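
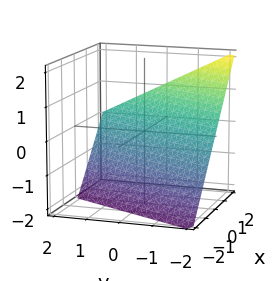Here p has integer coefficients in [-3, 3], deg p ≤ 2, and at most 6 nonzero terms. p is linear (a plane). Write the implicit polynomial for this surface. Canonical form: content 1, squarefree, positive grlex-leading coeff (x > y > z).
2*x - y - 2*z - 2

First, degree: the surface is flat (a plane), so deg p = 1.
Then, against the integer gridlines: it meets the x-axis at x = 1 (among the integer gridlines); it meets the y-axis at y = -2 (among the integer gridlines).
Finally, together with the visible shape, these determine p as stated. Check: (0, 0, -1) on the z-axis lies on the surface, and p(0, 0, -1) = 0. ✓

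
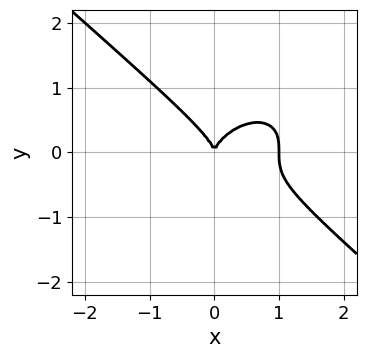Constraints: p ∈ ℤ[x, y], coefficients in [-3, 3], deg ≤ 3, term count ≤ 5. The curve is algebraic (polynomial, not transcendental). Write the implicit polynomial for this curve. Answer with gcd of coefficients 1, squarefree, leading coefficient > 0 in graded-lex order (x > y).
2*x^3 + 3*y^3 - 2*x^2

(a) The degree is 3 — a generic line meets the curve in up to 3 points.
(b) Reading off the gridlines: it crosses the y-axis at the gridline y = 0; among the integer gridlines, it crosses the x-axis at x ∈ {0, 1}.
(c) Matching integer coefficients to the picture gives p.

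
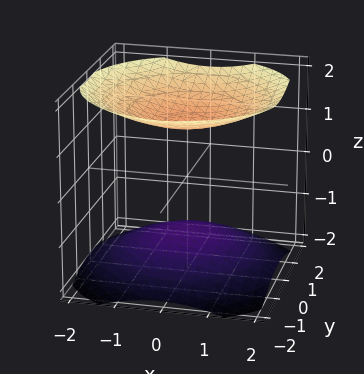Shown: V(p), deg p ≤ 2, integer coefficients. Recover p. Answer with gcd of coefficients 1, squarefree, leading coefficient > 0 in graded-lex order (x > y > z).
x^2 + y^2 - 2*z^2 + 3

1. The picture has 2 separate pieces. They look like related sheets of one shape, so recover p as a whole.
2. The degree is 2 — no degree-1 surface has this shape.
3. Symmetry: every cross-section ⟂ z is a circle, so x, y appear only via x² + y².
4. Against the integer gridlines: no y-intercept at any integer in the box; no x-intercept at any integer in the box.
5. Solving for integer coefficients yields p as stated.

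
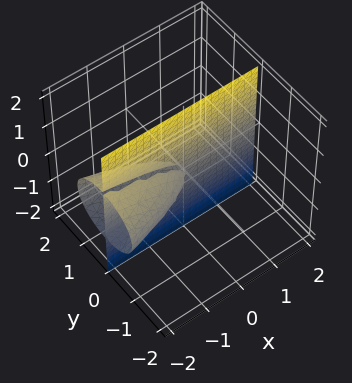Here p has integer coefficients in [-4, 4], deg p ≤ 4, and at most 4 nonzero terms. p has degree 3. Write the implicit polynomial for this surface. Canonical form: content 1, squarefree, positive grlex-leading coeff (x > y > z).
2*y^3 + 3*y*z^2 + x*y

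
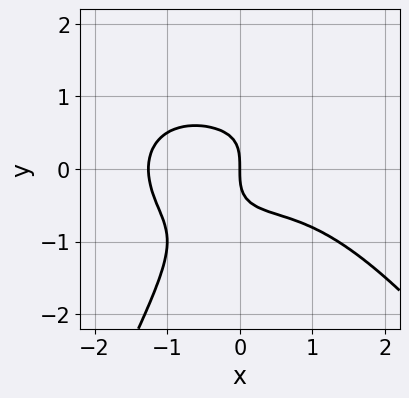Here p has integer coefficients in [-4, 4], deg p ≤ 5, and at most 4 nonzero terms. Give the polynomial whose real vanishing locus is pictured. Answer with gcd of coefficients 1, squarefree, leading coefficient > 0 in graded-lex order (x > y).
x^4 - 3*x*y^2 + 2*y^3 + 2*x

Degree: no degree-3 curve has this shape, so deg p = 4.
From the visible intercepts: it crosses the x-axis at the gridline x = 0; it meets the y-axis at y = 0 (among the integer gridlines).
Putting this together gives p.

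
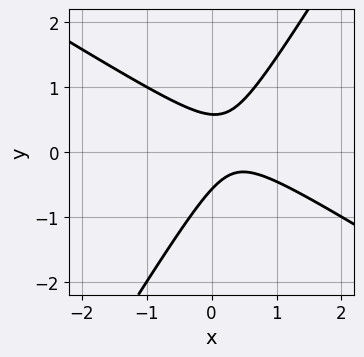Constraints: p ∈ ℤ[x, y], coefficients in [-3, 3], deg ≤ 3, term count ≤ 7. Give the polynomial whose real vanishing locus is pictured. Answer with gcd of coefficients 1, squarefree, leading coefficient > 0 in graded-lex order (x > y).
1. The degree is 2 — no degree-1 curve has this shape.
2. Reading off the gridlines: the curve avoids every integer x-axis point in the box.
3. These observations pin down the coefficients.

3*x^2 + 3*x*y - 3*y^2 - 2*x + 1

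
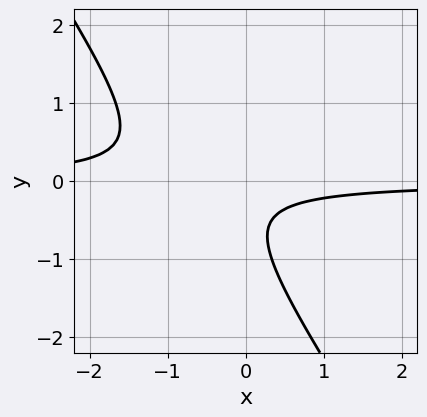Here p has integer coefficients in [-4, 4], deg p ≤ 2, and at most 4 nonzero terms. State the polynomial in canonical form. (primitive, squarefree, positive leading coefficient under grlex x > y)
3*x*y + 2*y^2 + 2*y + 1

1. The degree is 2 — the shape is more complex than any degree-1 curve.
2. Checking where it meets the axes: the curve avoids every integer x-axis point in the box; the curve avoids every integer y-axis point in the box.
3. Together with the visible shape, these determine p as stated.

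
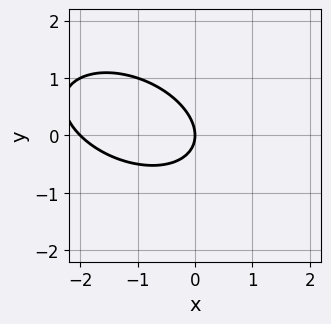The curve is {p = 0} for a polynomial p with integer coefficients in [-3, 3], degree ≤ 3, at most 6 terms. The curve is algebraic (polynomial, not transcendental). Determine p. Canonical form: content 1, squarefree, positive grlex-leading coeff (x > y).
1. The degree is 2 — no degree-1 curve has this shape.
2. Reading off the gridlines: among the integer gridlines, it crosses the x-axis at x ∈ {-2, 0}; it crosses the y-axis at the gridline y = 0.
3. Together with the visible shape, these determine p as stated.

x^2 + x*y + 2*y^2 + 2*x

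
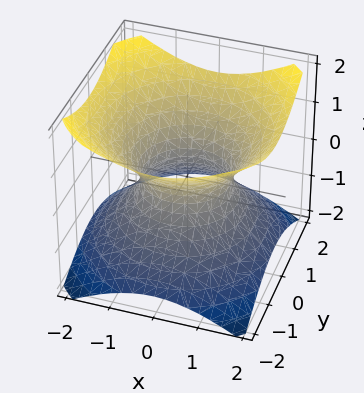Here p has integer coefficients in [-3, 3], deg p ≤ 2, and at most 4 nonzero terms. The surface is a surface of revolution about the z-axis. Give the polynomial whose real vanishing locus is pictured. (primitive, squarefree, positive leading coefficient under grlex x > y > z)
2*x^2 + 2*y^2 - 3*z^2 - 2

deg p = 2. A generic line meets the surface in up to 2 points.
Symmetries: every cross-section ⟂ z is a circle, so x, y appear only via x² + y².
Checking where it meets the axes: the y-axis gridline crossings are at y ∈ {-1, 1}; a circular section at z = 1 has radius between 1 and 2; it misses every integer gridline on the z-axis; the x-axis gridline crossings are at x ∈ {-1, 1}.
Assembling these constraints gives the stated polynomial.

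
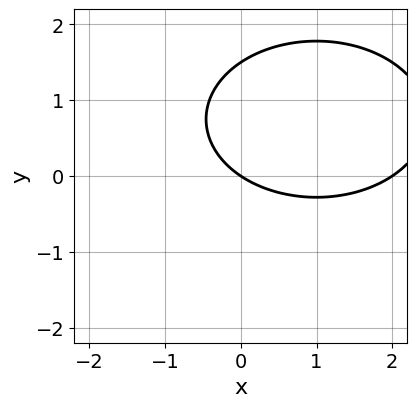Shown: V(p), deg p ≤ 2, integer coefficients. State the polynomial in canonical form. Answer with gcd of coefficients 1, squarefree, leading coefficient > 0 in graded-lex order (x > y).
x^2 + 2*y^2 - 2*x - 3*y

First, deg p = 2. The shape is more complex than any degree-1 curve.
Next, from the axis intercepts and sections: it crosses the y-axis at the gridline y = 0; the x-axis gridline crossings are at x ∈ {0, 2}.
Finally, solving for integer coefficients yields p as stated.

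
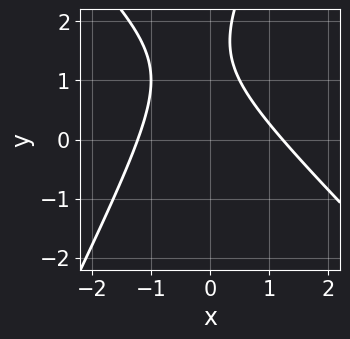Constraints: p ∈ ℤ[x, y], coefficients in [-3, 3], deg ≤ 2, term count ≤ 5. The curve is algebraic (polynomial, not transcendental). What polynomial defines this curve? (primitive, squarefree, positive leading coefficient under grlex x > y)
2*x^2 + x*y - y^2 + 3*y - 3

1. Degree: a generic line meets the curve in up to 2 points, so deg p = 2.
2. Against the integer gridlines: it misses every integer gridline on the y-axis.
3. Putting this together gives p.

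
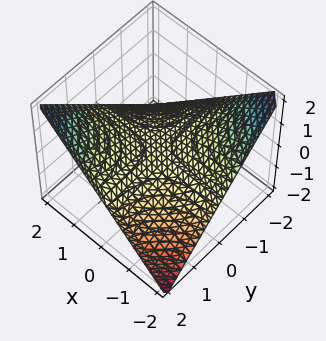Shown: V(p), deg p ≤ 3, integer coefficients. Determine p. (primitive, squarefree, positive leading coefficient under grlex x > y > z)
x*y - 2*z

(a) deg p = 2. A hyperbolic paraboloid; a quadric.
(b) Observable constraints: every point of the y-axis in the box is on the surface; every point of the x-axis in the box is on the surface; one z-axis crossing is at z = 0.
(c) The integer polynomial consistent with all of this is the stated p.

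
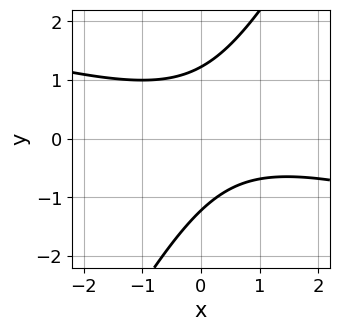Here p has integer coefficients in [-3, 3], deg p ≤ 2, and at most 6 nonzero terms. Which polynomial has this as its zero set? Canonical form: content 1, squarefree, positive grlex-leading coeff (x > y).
x^2 + 3*x*y - 2*y^2 - x + 3

(a) The degree is 2 — no degree-1 curve has this shape.
(b) From the visible intercepts: no x-intercept at any integer in the box.
(c) Matching integer coefficients to the picture gives p.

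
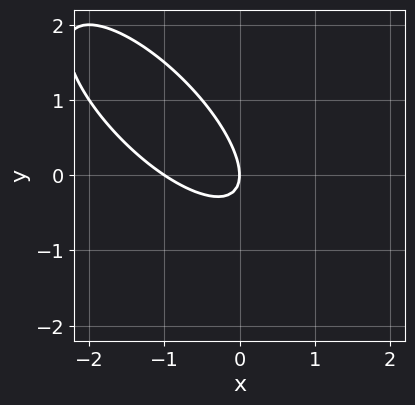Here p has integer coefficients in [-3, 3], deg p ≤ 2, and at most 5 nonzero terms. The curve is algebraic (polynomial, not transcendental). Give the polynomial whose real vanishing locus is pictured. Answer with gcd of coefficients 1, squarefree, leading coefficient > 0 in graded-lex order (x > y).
deg p = 2.
Against the integer gridlines: it meets the y-axis at y = 0 (among the integer gridlines); among the integer gridlines, it crosses the x-axis at x ∈ {-1, 0}.
The integer polynomial consistent with all of this is the stated p.

2*x^2 + 3*x*y + 2*y^2 + 2*x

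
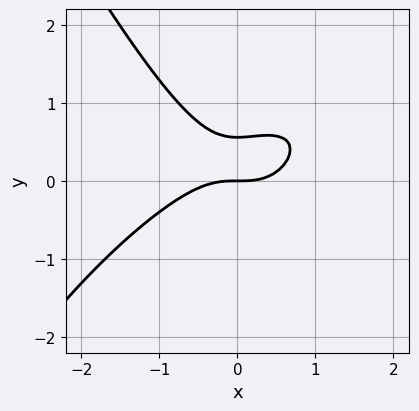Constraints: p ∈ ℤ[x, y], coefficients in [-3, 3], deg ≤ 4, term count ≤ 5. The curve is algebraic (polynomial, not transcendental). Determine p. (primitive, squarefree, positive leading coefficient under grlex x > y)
2*x^3 - 2*x^2*y + y^3 + 3*y^2 - 2*y

Degree: a generic line meets the curve in up to 3 points, so deg p = 3.
From the visible intercepts: one x-axis crossing is at x = 0; it meets the y-axis at y = 0 (among the integer gridlines).
Solving for integer coefficients yields p as stated.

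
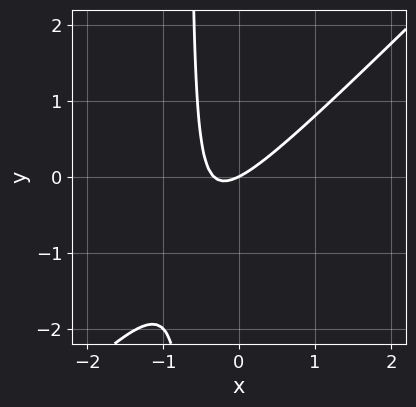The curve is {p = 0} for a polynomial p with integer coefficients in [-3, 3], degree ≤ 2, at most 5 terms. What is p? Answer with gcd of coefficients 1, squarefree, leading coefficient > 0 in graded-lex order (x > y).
3*x^2 - 3*x*y + x - 2*y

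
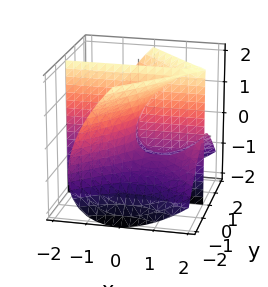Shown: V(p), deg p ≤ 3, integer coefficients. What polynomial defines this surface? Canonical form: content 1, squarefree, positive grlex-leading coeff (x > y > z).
1. I count 2 distinct pieces. They look like related sheets of one shape, so recover p as a whole.
2. The degree is 3 — no degree-2 surface has this shape.
3. Checking where it meets the axes: the visible z-axis segment lies entirely on the surface; every point of the x-axis in the box is on the surface; one y-axis crossing is at y = 0.
4. Fitting integer coefficients to these (and the overall shape) gives p.

x^2*y - x*y*z - y^3 + y*z^2 - 2*x*y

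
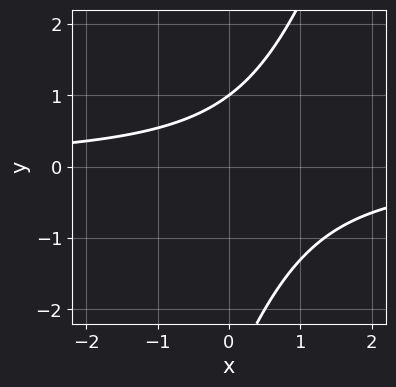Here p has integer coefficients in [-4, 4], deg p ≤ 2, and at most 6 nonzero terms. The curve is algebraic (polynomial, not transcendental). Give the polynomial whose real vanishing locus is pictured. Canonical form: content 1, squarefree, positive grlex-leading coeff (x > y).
3*x*y - y^2 - 2*y + 3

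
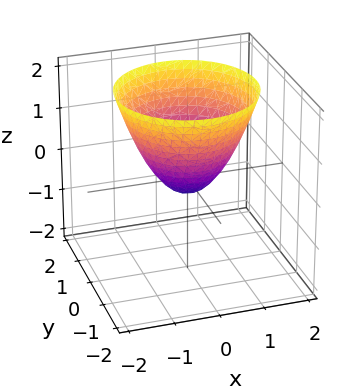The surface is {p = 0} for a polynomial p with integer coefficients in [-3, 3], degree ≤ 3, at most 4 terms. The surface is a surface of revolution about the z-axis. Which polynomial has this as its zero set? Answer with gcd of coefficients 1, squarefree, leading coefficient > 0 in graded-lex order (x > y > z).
(a) deg p = 2. A generic line meets the surface in up to 2 points.
(b) Symmetries: the z-axis is an axis of rotation, so x and y enter only as x² + y².
(c) From the visible intercepts: a circular section at z = 2 has radius between 1 and 2.
(d) These observations pin down the coefficients.

3*x^2 + 3*y^2 - 3*z - 1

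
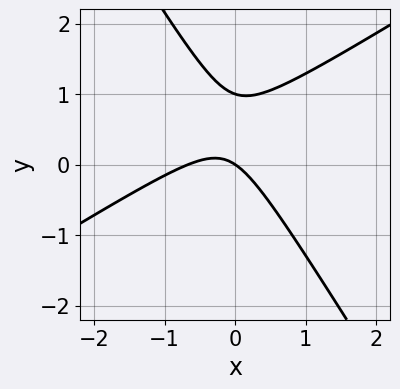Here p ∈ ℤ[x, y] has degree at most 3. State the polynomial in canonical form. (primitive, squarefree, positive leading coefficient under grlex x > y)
3*x^2 - 3*x*y - 3*y^2 + 2*x + 3*y

(a) deg p = 2. A generic line meets the curve in up to 2 points.
(b) Reading off the gridlines: among the integer gridlines, it crosses the y-axis at y ∈ {0, 1}; it crosses the x-axis at the gridline x = 0.
(c) Fitting integer coefficients to these (and the overall shape) gives p.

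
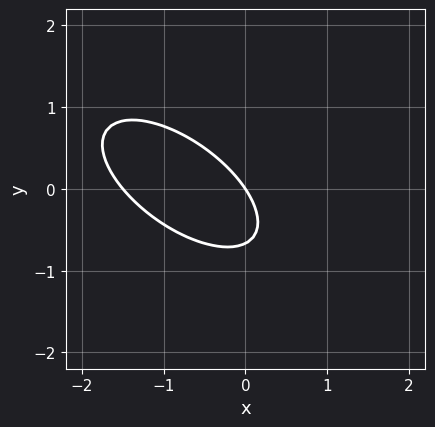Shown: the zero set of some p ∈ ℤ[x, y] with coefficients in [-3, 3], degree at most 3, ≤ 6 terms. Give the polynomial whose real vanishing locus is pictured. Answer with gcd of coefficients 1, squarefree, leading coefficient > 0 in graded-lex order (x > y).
deg p = 2. The shape is more complex than any degree-1 curve.
Against the integer gridlines: it crosses the y-axis at the gridline y = 0; it meets the x-axis at x = 0 (among the integer gridlines).
The integer polynomial consistent with all of this is the stated p.

2*x^2 + 3*x*y + 3*y^2 + 3*x + 2*y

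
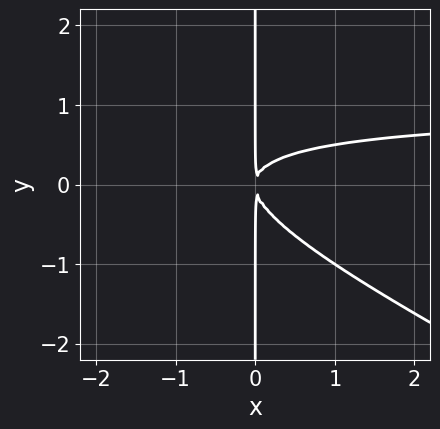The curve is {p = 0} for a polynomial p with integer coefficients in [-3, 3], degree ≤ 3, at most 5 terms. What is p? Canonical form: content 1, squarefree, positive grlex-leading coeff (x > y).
x^2*y + 2*x*y^2 - x^2

1. The degree is 3 — the shape is more complex than any degree-2 curve.
2. Reading off the gridlines: every point of the y-axis in the box is on the curve.
3. Solving for integer coefficients yields p as stated.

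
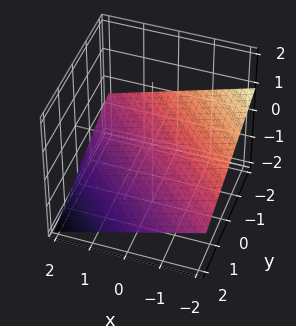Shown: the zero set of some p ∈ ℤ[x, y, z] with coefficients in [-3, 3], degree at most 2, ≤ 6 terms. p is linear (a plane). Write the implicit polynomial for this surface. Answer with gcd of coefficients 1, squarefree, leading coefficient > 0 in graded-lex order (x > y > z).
deg p = 1. Every cross-section is a straight line — this is a plane.
Observable constraints: one x-axis crossing is at x = -2; it meets the y-axis at y = -2 (among the integer gridlines).
The integer polynomial consistent with all of this is the stated p.

x + y + 3*z + 2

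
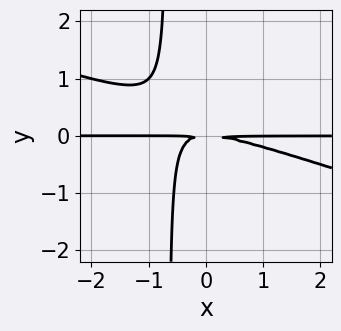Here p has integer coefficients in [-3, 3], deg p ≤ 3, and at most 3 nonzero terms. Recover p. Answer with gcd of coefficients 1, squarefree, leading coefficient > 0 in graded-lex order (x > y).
x^2*y + 3*x*y^2 + 2*y^2

(a) Degree: no degree-2 curve has this shape, so deg p = 3.
(b) Checking where it meets the axes: the visible x-axis segment lies entirely on the curve.
(c) These observations pin down the coefficients.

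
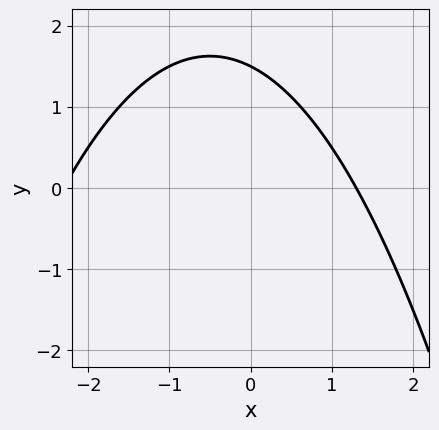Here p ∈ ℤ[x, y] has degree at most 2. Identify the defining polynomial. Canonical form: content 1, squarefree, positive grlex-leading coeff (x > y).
x^2 + x + 2*y - 3

(a) Degree: no degree-1 curve has this shape, so deg p = 2.
(b) Matching integer coefficients to the picture gives p.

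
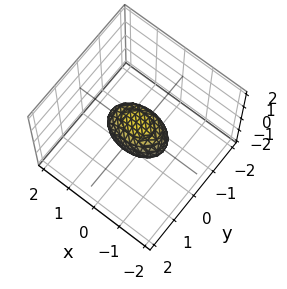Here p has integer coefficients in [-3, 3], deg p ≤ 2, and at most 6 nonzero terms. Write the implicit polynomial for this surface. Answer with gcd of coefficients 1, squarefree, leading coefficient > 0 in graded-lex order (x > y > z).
(a) The degree is 2 — bounded and convex; a quadric.
(b) Symmetries: it's symmetric under y → −y, forcing even powers of y; mirror symmetry x ↦ −x ⇒ only even powers of x; it's symmetric under z → −z, forcing even powers of z.
(c) Against the integer gridlines: among the integer gridlines, it crosses the x-axis at x ∈ {-1, 1}.
(d) Together with the visible shape, these determine p as stated.

x^2 + 2*y^2 + 2*z^2 - 1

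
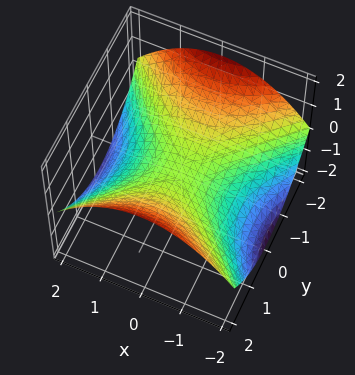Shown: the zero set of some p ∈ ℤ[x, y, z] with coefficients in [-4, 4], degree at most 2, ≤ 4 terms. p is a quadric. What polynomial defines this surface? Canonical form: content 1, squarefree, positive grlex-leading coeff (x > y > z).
x^2 - y^2 + 3*z

(a) The degree is 2 — a hyperbolic paraboloid; a quadric.
(b) Symmetries: it's symmetric under y → −y, forcing even powers of y; it's symmetric under x → −x, forcing even powers of x.
(c) From the axis intercepts and sections: it meets the y-axis at y = 0 (among the integer gridlines); one x-axis crossing is at x = 0.
(d) Fitting integer coefficients to these (and the overall shape) gives p.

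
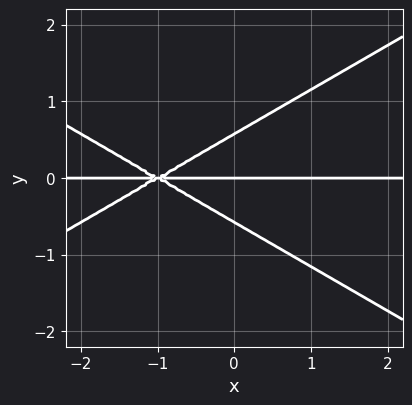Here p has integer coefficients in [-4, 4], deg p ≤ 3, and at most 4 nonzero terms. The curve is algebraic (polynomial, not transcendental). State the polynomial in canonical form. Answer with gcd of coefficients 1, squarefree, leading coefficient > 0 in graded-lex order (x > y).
x^2*y - 3*y^3 + 2*x*y + y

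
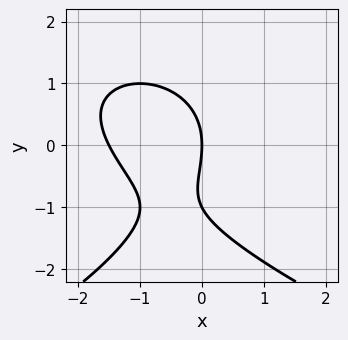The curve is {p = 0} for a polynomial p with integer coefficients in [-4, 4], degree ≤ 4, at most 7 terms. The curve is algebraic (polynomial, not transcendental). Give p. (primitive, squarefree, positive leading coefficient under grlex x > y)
y^3 + 2*x^2 + x*y + y^2 + 3*x

First, the degree is 3 — no degree-2 curve has this shape.
Next, against the integer gridlines: among the integer gridlines, it crosses the y-axis at y ∈ {-1, 0}; it meets the x-axis at x = 0 (among the integer gridlines).
Finally, solving for integer coefficients yields p as stated.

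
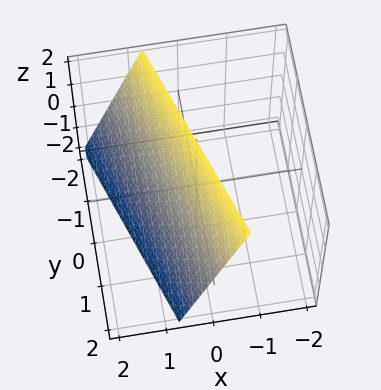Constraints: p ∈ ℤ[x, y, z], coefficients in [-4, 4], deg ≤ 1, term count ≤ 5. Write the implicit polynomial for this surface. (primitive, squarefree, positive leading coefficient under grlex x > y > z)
First, the degree is 1 — the surface is flat (a plane).
Next, checking where it meets the axes: it crosses the z-axis at the gridline z = 2; it meets the y-axis at y = 2 (among the integer gridlines).
Finally, these observations pin down the coefficients.

3*x + y + z - 2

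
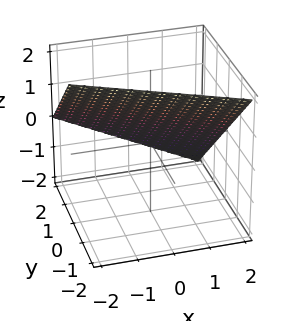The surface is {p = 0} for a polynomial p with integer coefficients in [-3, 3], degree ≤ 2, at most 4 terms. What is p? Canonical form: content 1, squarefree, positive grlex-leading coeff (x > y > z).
x + 2*y + 2*z - 2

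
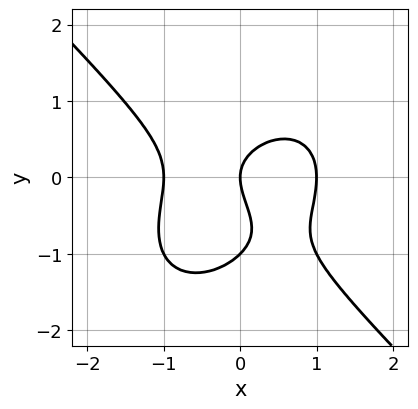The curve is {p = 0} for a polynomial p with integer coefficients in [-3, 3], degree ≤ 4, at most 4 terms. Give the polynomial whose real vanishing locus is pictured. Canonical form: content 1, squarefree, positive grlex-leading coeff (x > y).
First, deg p = 3. The shape is more complex than any degree-2 curve.
Next, observable constraints: among the integer gridlines, it crosses the y-axis at y ∈ {-1, 0}; the x-axis gridline crossings are at x ∈ {-1, 0, 1}.
Finally, assembling these constraints gives the stated polynomial.

x^3 + y^3 + y^2 - x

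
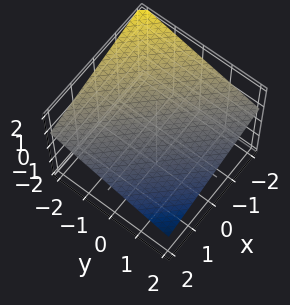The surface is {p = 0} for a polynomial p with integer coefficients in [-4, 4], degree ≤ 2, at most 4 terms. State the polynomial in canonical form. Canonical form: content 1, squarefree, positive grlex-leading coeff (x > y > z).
1. Degree: every cross-section is a straight line — this is a plane, so deg p = 1.
2. From the axis intercepts and sections: it crosses the x-axis at the gridline x = 2; one y-axis crossing is at y = 2.
3. Solving for integer coefficients yields p as stated.

x + y + 3*z - 2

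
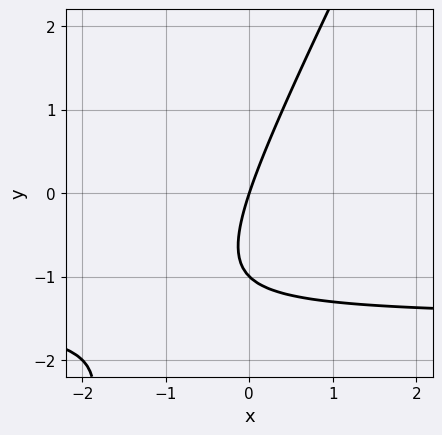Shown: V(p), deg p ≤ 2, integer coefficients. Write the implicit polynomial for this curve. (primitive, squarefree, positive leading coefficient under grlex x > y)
First, degree: no degree-1 curve has this shape, so deg p = 2.
Next, against the integer gridlines: it meets the x-axis at x = 0 (among the integer gridlines); the y-axis gridline crossings are at y ∈ {-1, 0}.
Finally, solving for integer coefficients yields p as stated.

2*x*y - y^2 + 3*x - y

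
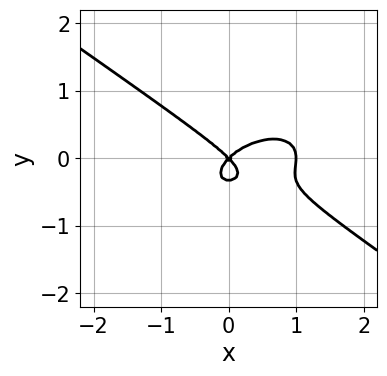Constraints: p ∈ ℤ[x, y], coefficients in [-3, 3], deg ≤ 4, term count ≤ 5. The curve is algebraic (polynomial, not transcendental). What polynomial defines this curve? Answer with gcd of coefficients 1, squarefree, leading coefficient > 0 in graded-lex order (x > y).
x^3 + 3*y^3 - x^2 + y^2

1. The degree is 3 — the shape is more complex than any degree-2 curve.
2. From the visible intercepts: it meets the y-axis at y = 0 (among the integer gridlines); among the integer gridlines, it crosses the x-axis at x ∈ {0, 1}.
3. Together with the visible shape, these determine p as stated.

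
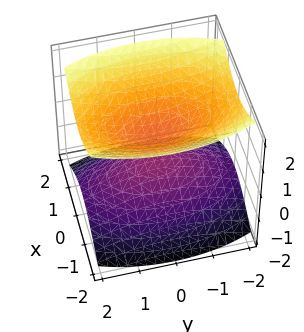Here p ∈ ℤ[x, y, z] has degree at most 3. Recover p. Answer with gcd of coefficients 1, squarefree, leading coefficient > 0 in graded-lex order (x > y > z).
3*x^2 + y^2 - 3*z^2 + 1

First, I count 2 distinct pieces. They look like related sheets of one shape, so recover p as a whole.
Next, the degree is 2 — two separate bowl-shaped sheets opening away from each other; a quadric.
Then, symmetries: mirror symmetry y ↦ −y ⇒ only even powers of y; the x ↦ −x reflection is a symmetry, so x appears only in even powers; it's symmetric under z → −z, forcing even powers of z.
Then, reading off the gridlines: it misses every integer gridline on the x-axis; the surface avoids every integer y-axis point in the box.
Finally, fitting integer coefficients to these (and the overall shape) gives p.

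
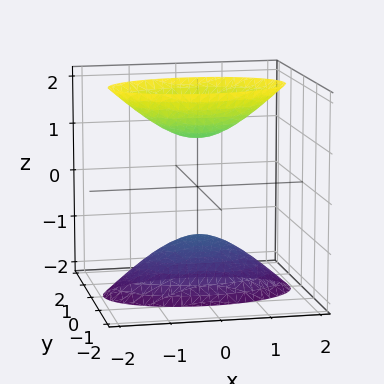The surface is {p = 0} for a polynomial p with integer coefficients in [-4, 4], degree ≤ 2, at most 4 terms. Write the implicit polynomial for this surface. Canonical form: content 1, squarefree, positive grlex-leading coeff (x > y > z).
x^2 + 3*y^2 - z^2 + 1

1. The picture has 2 separate pieces. Treating them together as one polynomial.
2. Degree: two sheets facing apart; a quadric, so deg p = 2.
3. Symmetries: the z ↦ −z reflection is a symmetry, so z appears only in even powers; mirror symmetry y ↦ −y ⇒ only even powers of y; the x ↦ −x reflection is a symmetry, so x appears only in even powers.
4. Checking where it meets the axes: no y-intercept at any integer in the box; the z-axis gridline crossings are at z ∈ {-1, 1}; the surface avoids every integer x-axis point in the box.
5. Together with the visible shape, these determine p as stated.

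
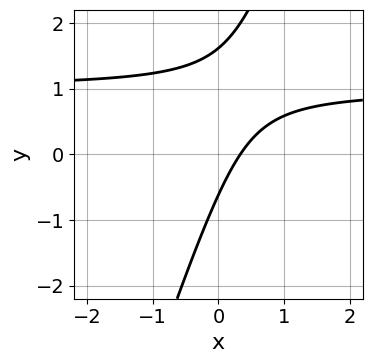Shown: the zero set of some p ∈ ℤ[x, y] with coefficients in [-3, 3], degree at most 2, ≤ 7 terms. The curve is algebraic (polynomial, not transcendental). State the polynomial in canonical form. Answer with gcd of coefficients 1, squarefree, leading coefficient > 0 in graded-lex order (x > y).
The degree is 2 — no degree-1 curve has this shape.
Matching integer coefficients to the picture gives p.

3*x*y - y^2 - 3*x + y + 1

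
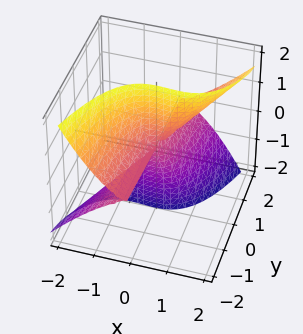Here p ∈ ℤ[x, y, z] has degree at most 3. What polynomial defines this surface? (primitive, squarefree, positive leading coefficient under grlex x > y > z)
2*x^3 - x^2*z - 2*y*z^2

The degree is 3 — a generic line meets the surface in up to 3 points.
From the axis intercepts and sections: one x-axis crossing is at x = 0; every point of the z-axis in the box is on the surface.
Solving for integer coefficients yields p as stated.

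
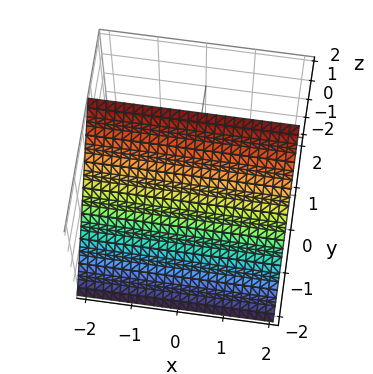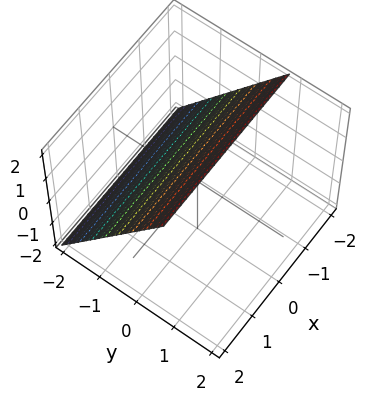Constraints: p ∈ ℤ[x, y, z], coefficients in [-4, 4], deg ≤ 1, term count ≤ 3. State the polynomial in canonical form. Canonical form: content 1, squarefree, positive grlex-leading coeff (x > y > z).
3*y - 2*z + 2

First, deg p = 1. Every cross-section is a straight line — this is a plane.
Next, observable constraints: the surface avoids every integer x-axis point in the box; it crosses the z-axis at the gridline z = 1.
Finally, putting this together gives p.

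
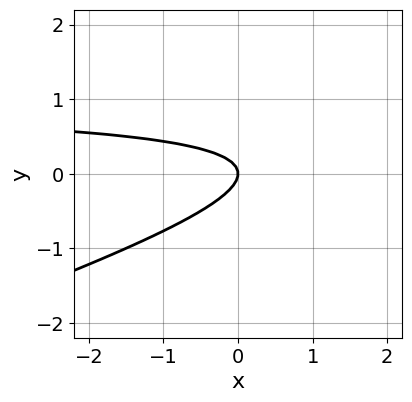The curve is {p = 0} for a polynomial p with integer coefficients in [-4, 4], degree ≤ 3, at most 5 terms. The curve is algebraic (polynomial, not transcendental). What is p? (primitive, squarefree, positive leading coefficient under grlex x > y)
x*y - 3*y^2 - x

1. Degree: a generic line meets the curve in up to 2 points, so deg p = 2.
2. Reading off the gridlines: one x-axis crossing is at x = 0; it crosses the y-axis at the gridline y = 0.
3. Matching integer coefficients to the picture gives p.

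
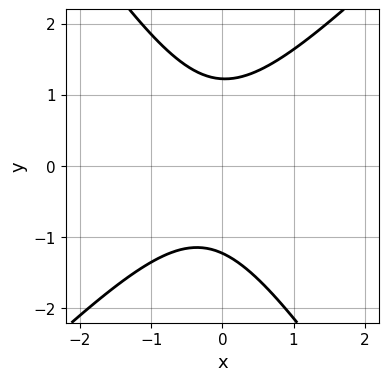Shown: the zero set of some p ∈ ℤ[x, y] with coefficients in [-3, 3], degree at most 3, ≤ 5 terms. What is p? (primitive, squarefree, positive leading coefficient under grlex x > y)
(a) The degree is 2 — no degree-1 curve has this shape.
(b) Reading off the gridlines: it misses every integer gridline on the x-axis.
(c) These observations pin down the coefficients.

3*x^2 - x*y - 2*y^2 + x + 3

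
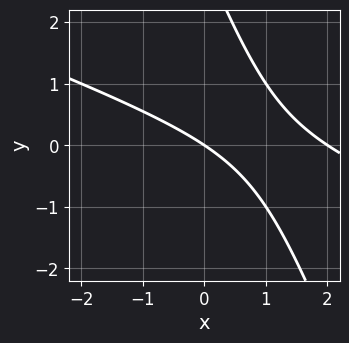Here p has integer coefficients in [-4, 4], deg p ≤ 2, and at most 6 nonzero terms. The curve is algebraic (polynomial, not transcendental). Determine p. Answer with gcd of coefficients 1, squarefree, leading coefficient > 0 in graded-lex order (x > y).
x^2 + 3*x*y + y^2 - 2*x - 3*y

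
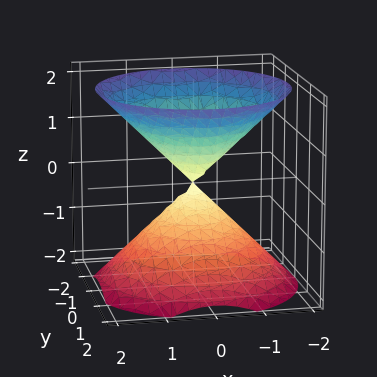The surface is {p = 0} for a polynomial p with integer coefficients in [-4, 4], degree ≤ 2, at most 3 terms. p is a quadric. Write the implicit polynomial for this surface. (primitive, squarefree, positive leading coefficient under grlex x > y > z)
x^2 + y^2 - z^2

(a) There are 2 components.
(b) deg p = 2.
(c) Symmetries: mirror symmetry z ↦ −z ⇒ only even powers of z; every cross-section ⟂ z is a circle, so x, y appear only via x² + y².
(d) Reading off the gridlines: a circular section at z = -1 has radius exactly 1; it meets the y-axis at y = 0 (among the integer gridlines); it meets the z-axis at z = 0 (among the integer gridlines); it meets the x-axis at x = 0 (among the integer gridlines).
(e) Solving for integer coefficients yields p as stated.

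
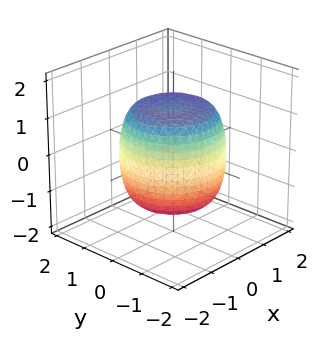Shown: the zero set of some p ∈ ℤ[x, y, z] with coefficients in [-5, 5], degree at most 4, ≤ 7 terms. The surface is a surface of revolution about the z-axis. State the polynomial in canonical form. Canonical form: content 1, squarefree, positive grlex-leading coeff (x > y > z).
(a) The degree is 4 — no degree-3 surface has this shape.
(b) By symmetry, the surface is invariant under rotation about z: p = q(x² + y², z).
(c) From the visible intercepts: a circular section at z = -1 has radius between 1 and 2.
(d) Together with the visible shape, these determine p as stated.

2*x^4 + 4*x^2*y^2 + 2*y^4 - 2*x^2 - 2*y^2 + 2*z^2 - 3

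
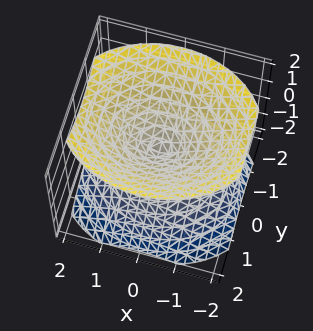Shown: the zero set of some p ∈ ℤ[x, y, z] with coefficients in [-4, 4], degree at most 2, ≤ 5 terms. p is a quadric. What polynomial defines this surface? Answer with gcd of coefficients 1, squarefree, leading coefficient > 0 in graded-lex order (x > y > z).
2*x^2 + 3*y^2 - 3*z^2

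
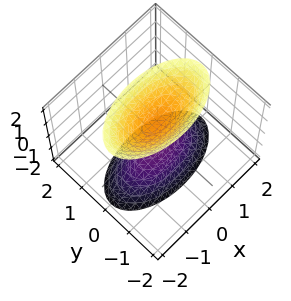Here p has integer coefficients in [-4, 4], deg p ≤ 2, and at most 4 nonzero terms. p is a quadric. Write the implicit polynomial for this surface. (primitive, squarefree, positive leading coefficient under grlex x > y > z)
First, there are 2 components. They look like related sheets of one shape, so recover p as a whole.
Then, degree: two separate bowl-shaped sheets opening away from each other; a quadric, so deg p = 2.
Next, symmetries: it's symmetric under x → −x, forcing even powers of x; mirror symmetry z ↦ −z ⇒ only even powers of z; mirror symmetry y ↦ −y ⇒ only even powers of y.
Then, against the integer gridlines: the surface avoids every integer y-axis point in the box; it misses every integer gridline on the x-axis; among the integer gridlines, it crosses the z-axis at z ∈ {-1, 1}.
Finally, these observations pin down the coefficients.

x^2 + 3*y^2 - z^2 + 1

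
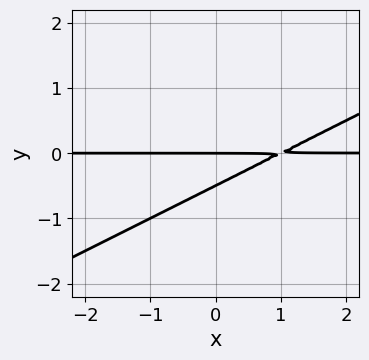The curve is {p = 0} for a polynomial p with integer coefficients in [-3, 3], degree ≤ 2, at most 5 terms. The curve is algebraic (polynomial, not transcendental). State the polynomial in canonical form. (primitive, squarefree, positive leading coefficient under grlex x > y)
1. deg p = 2. The shape is more complex than any degree-1 curve.
2. Checking where it meets the axes: one y-axis crossing is at y = 0; the visible x-axis segment lies entirely on the curve.
3. Together with the visible shape, these determine p as stated.

x*y - 2*y^2 - y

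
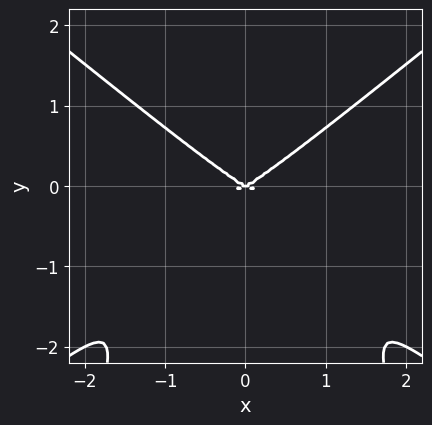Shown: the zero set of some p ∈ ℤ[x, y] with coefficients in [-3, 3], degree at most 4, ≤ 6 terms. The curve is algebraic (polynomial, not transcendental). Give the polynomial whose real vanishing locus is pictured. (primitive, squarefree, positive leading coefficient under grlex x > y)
2*x^4 - 3*x^2*y^2 + x^2*y - 3*y^3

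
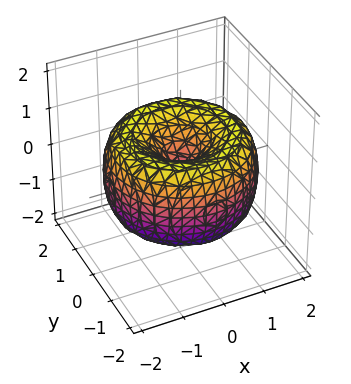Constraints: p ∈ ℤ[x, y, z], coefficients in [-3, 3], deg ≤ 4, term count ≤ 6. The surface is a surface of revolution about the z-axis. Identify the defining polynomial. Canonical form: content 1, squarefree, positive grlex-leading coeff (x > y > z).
First, deg p = 4.
Next, symmetry: the surface is invariant under rotation about z: p = q(x² + y², z).
Then, from the visible intercepts: a circular section at z = -1 has radius exactly 1; it meets the x-axis at x = 0 (among the integer gridlines).
Finally, these observations pin down the coefficients.

x^4 + 2*x^2*y^2 + y^4 - 3*x^2 - 3*y^2 + 2*z^2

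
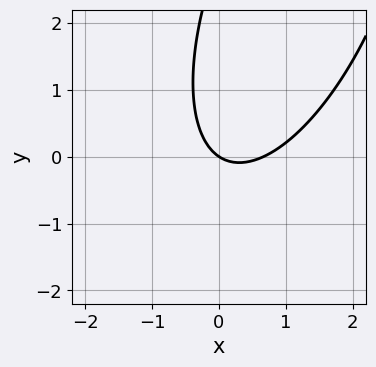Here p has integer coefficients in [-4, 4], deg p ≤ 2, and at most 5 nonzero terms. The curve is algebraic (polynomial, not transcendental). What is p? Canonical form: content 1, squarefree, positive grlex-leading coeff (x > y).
3*x^2 - 2*x*y + y^2 - 2*x - 3*y

deg p = 2.
Reading off the gridlines: one y-axis crossing is at y = 0; it meets the x-axis at x = 0 (among the integer gridlines).
Fitting integer coefficients to these (and the overall shape) gives p.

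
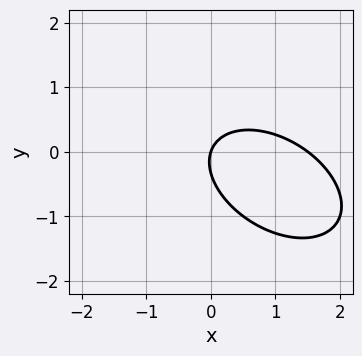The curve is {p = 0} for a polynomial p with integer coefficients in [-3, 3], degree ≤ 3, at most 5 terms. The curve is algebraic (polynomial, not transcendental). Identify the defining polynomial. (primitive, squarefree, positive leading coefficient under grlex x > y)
(a) The degree is 2 — no degree-1 curve has this shape.
(b) Reading off the gridlines: it crosses the x-axis at the gridline x = 0; one y-axis crossing is at y = 0.
(c) The integer polynomial consistent with all of this is the stated p.

2*x^2 + 2*x*y + 3*y^2 - 3*x + y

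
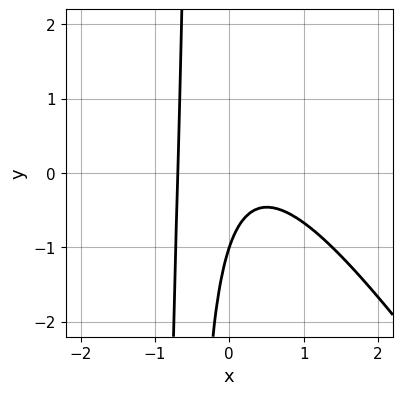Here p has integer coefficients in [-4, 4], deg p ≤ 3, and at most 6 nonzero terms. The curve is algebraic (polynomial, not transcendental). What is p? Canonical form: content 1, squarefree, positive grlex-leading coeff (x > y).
(a) Degree: no degree-2 curve has this shape, so deg p = 3.
(b) Observable constraints: it meets the y-axis at y = -1 (among the integer gridlines).
(c) Together with the visible shape, these determine p as stated.

3*x^3 + 2*x^2*y + 3*x*y + y + 1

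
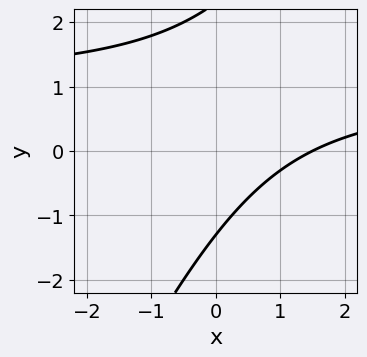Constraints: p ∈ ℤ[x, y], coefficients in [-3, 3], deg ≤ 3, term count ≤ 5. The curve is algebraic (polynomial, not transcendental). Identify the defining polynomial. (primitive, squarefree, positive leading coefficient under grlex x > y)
1. Degree: the shape is more complex than any degree-1 curve, so deg p = 2.
2. Matching integer coefficients to the picture gives p.

2*x*y - y^2 - 2*x + y + 3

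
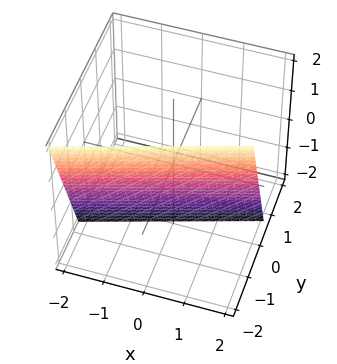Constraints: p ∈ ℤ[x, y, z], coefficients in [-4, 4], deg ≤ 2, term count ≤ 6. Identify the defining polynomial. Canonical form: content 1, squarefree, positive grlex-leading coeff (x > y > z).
x - 3*y - z - 2

(a) The degree is 1 — every cross-section is a straight line — this is a plane.
(b) From the visible intercepts: it crosses the x-axis at the gridline x = 2; it crosses the z-axis at the gridline z = -2.
(c) Matching integer coefficients to the picture gives p.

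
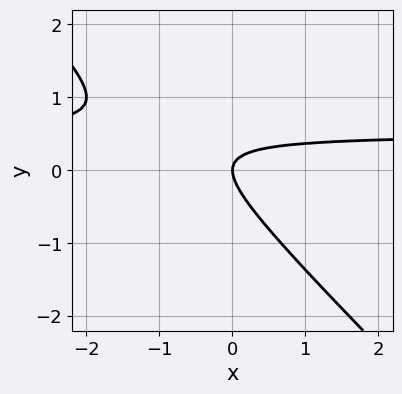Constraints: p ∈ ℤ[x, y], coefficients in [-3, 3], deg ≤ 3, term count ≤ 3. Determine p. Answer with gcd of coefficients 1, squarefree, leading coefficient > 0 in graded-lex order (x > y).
2*x*y + 2*y^2 - x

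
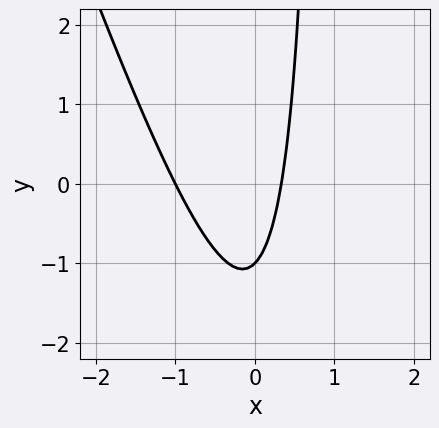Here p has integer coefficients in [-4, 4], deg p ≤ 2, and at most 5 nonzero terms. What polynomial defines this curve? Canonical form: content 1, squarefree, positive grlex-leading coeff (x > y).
3*x^2 + x*y + 2*x - y - 1

deg p = 2.
Checking where it meets the axes: one x-axis crossing is at x = -1; it meets the y-axis at y = -1 (among the integer gridlines).
These observations pin down the coefficients.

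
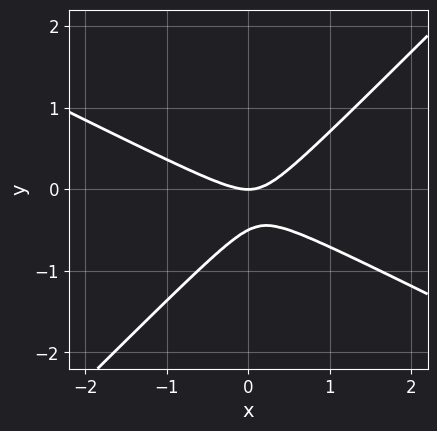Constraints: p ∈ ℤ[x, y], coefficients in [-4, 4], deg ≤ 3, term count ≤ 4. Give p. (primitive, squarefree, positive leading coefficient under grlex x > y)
x^2 + x*y - 2*y^2 - y

(a) deg p = 2.
(b) Checking where it meets the axes: it meets the x-axis at x = 0 (among the integer gridlines); it crosses the y-axis at the gridline y = 0.
(c) Assembling these constraints gives the stated polynomial.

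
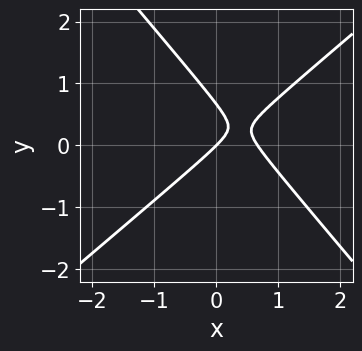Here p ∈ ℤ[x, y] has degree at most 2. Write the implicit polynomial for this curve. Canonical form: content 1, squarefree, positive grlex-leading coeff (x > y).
First, degree: no degree-1 curve has this shape, so deg p = 2.
Then, from the visible intercepts: it meets the x-axis at x = 0 (among the integer gridlines); it meets the y-axis at y = 0 (among the integer gridlines).
Finally, assembling these constraints gives the stated polynomial.

3*x^2 - x*y - 3*y^2 - 2*x + 2*y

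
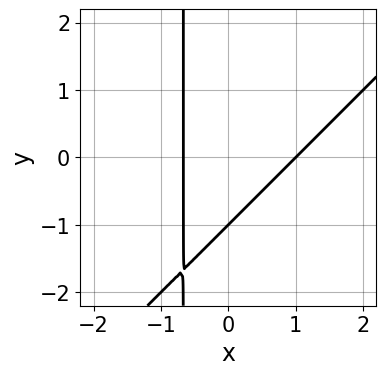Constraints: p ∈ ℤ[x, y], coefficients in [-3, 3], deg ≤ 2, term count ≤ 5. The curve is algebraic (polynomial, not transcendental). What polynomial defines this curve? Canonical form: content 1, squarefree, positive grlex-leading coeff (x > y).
3*x^2 - 3*x*y - x - 2*y - 2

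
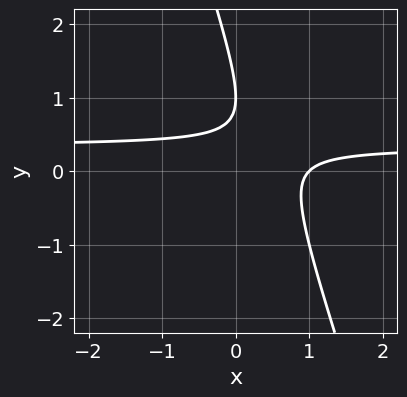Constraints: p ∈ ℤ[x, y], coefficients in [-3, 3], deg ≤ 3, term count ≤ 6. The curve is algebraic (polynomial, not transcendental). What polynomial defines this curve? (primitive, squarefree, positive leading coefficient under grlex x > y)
(a) Degree: a generic line meets the curve in up to 2 points, so deg p = 2.
(b) From the visible intercepts: it crosses the y-axis at the gridline y = 1; it crosses the x-axis at the gridline x = 1.
(c) The integer polynomial consistent with all of this is the stated p.

3*x*y + y^2 - x - 2*y + 1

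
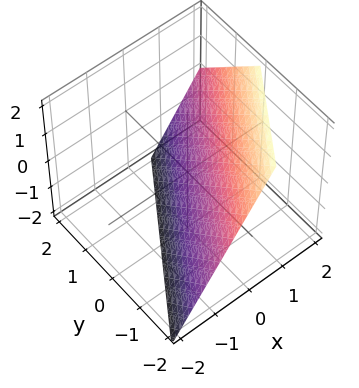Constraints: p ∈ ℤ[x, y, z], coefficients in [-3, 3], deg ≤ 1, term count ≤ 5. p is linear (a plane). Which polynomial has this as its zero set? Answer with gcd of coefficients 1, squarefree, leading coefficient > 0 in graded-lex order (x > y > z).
3*x - 2*y - 2*z - 2

1. deg p = 1.
2. Reading off the gridlines: it crosses the y-axis at the gridline y = -1; it crosses the z-axis at the gridline z = -1.
3. The integer polynomial consistent with all of this is the stated p.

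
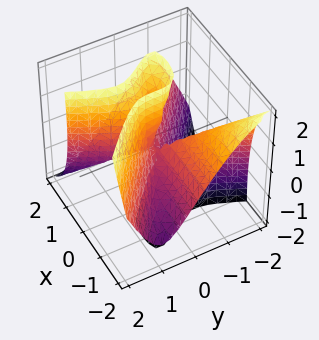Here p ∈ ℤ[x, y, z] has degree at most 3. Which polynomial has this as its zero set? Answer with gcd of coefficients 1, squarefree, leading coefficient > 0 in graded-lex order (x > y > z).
3*x^2*y + 2*x^2*z + 2*x*y^2 - x*z^2 - 2*y^3

First, the degree is 3 — the shape is more complex than any degree-2 surface.
Next, from the visible intercepts: the visible x-axis segment lies entirely on the surface; one y-axis crossing is at y = 0; every point of the z-axis in the box is on the surface.
Finally, the integer polynomial consistent with all of this is the stated p.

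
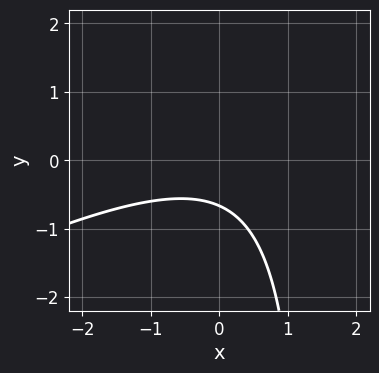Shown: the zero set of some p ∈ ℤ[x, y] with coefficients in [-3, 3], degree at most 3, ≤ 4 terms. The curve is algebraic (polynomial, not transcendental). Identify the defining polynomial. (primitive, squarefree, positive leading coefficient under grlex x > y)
First, the degree is 2 — the shape is more complex than any degree-1 curve.
Next, reading off the gridlines: no x-intercept at any integer in the box.
Finally, matching integer coefficients to the picture gives p.

x^2 - 2*x*y + 3*y + 2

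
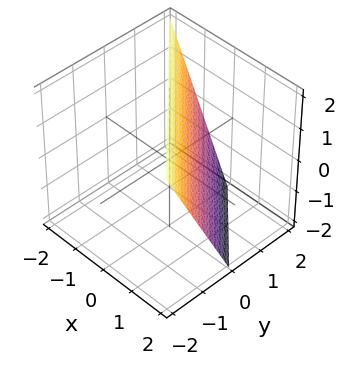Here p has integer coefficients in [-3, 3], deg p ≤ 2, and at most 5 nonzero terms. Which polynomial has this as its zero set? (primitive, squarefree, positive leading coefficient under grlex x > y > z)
Degree: the surface is flat (a plane), so deg p = 1.
Reading off the gridlines: one x-axis crossing is at x = 1; one y-axis crossing is at y = 1; one z-axis crossing is at z = 2.
The integer polynomial consistent with all of this is the stated p.

2*x + 2*y + z - 2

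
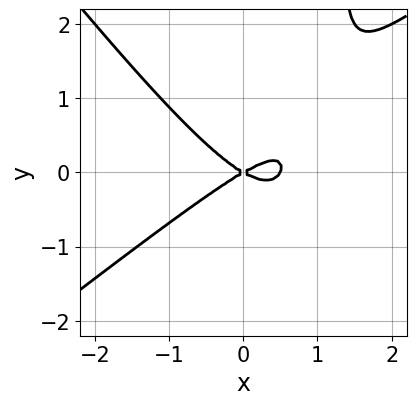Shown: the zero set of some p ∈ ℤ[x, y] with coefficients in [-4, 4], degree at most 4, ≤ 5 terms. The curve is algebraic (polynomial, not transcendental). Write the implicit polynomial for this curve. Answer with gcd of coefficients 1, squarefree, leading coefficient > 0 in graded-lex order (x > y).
Degree: the shape is more complex than any degree-2 curve, so deg p = 3.
Checking where it meets the axes: one y-axis crossing is at y = 0; one x-axis crossing is at x = 0.
Fitting integer coefficients to these (and the overall shape) gives p.

2*x^3 - x^2*y - 2*x*y^2 - x^2 + 3*y^2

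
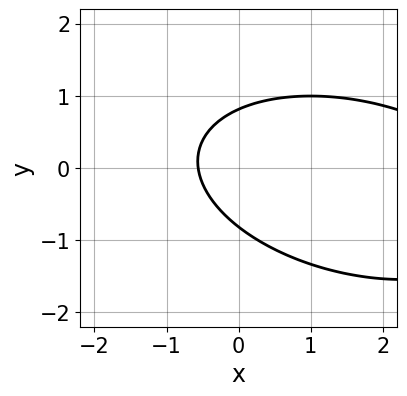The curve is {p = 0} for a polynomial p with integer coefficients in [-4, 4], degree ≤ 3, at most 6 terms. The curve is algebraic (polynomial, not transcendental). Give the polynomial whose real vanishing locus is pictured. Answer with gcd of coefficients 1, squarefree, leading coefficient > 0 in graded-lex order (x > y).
x^2 + x*y + 3*y^2 - 3*x - 2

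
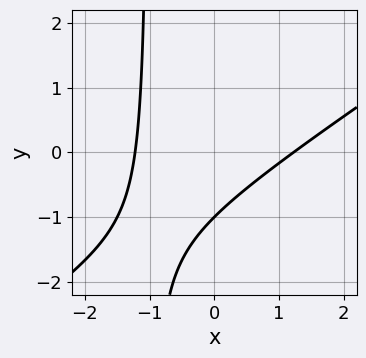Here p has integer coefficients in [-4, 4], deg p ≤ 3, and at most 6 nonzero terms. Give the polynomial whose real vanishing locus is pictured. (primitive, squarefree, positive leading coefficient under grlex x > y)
1. Degree: a generic line meets the curve in up to 2 points, so deg p = 2.
2. From the visible intercepts: it meets the y-axis at y = -1 (among the integer gridlines).
3. Solving for integer coefficients yields p as stated.

2*x^2 - 3*x*y - 3*y - 3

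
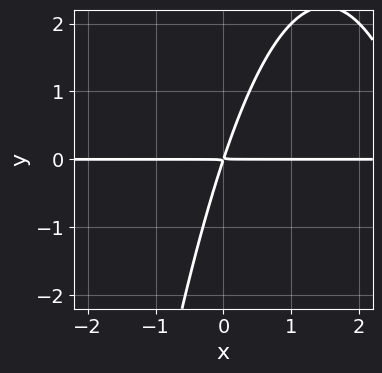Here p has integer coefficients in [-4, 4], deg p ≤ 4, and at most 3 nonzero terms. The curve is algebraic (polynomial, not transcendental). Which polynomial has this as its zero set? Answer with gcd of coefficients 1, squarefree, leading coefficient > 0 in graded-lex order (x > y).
x^2*y - 3*x*y + y^2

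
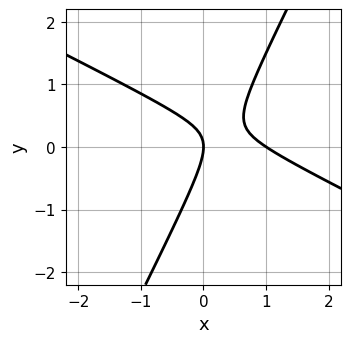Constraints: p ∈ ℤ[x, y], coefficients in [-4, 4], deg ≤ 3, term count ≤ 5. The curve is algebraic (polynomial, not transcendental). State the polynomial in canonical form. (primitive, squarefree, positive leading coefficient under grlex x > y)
2*x^2 + 3*x*y - 2*y^2 - 2*x

(a) deg p = 2. A generic line meets the curve in up to 2 points.
(b) Checking where it meets the axes: among the integer gridlines, it crosses the x-axis at x ∈ {0, 1}; it crosses the y-axis at the gridline y = 0.
(c) Solving for integer coefficients yields p as stated.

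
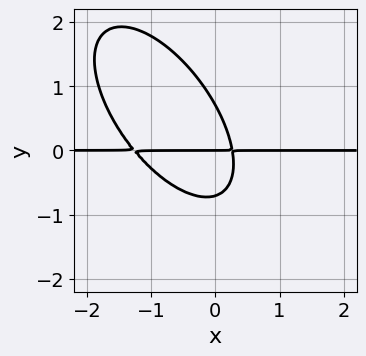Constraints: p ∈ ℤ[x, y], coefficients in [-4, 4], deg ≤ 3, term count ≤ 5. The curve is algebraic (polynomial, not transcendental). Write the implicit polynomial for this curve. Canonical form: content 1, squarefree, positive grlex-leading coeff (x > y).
First, degree: no degree-2 curve has this shape, so deg p = 3.
Next, reading off the gridlines: it crosses the y-axis at the gridline y = 0; every point of the x-axis in the box is on the curve.
Finally, matching integer coefficients to the picture gives p.

3*x^2*y + 3*x*y^2 + 2*y^3 + 3*x*y - y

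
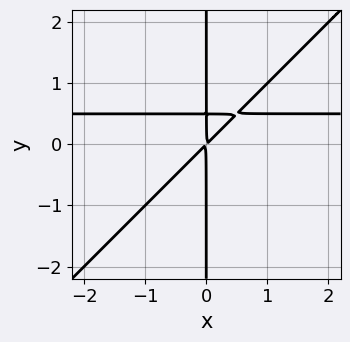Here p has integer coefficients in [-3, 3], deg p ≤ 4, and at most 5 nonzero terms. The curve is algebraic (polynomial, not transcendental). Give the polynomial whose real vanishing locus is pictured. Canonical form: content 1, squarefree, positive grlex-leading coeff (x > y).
2*x^2*y - 2*x*y^2 - x^2 + x*y

First, the degree is 3 — no degree-2 curve has this shape.
Then, observable constraints: every point of the y-axis in the box is on the curve.
Finally, the integer polynomial consistent with all of this is the stated p.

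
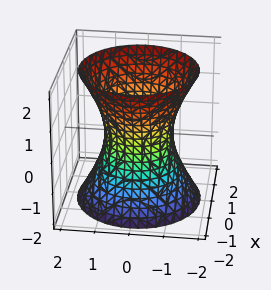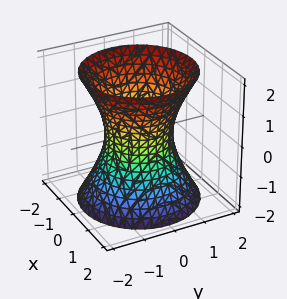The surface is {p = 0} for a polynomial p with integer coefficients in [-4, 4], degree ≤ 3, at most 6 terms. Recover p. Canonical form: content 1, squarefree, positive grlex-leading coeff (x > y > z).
(a) Degree: an hourglass — one-sheet hyperboloid; a quadric, so deg p = 2.
(b) Symmetries: mirror symmetry z ↦ −z ⇒ only even powers of z; every cross-section ⟂ z is a circle, so x, y appear only via x² + y².
(c) Observable constraints: a circular section at z = -2 has radius between 1 and 2; the y-axis gridline crossings are at y ∈ {-1, 1}; among the integer gridlines, it crosses the x-axis at x ∈ {-1, 1}.
(d) Matching integer coefficients to the picture gives p.

2*x^2 + 2*y^2 - z^2 - 2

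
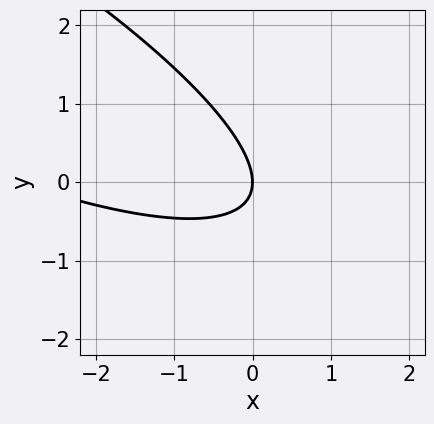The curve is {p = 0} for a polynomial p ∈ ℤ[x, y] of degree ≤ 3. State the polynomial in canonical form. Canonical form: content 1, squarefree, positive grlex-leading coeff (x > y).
x^2 + 3*x*y + 3*y^2 + 3*x

(a) Degree: a generic line meets the curve in up to 2 points, so deg p = 2.
(b) Checking where it meets the axes: it crosses the x-axis at the gridline x = 0; it meets the y-axis at y = 0 (among the integer gridlines).
(c) Fitting integer coefficients to these (and the overall shape) gives p.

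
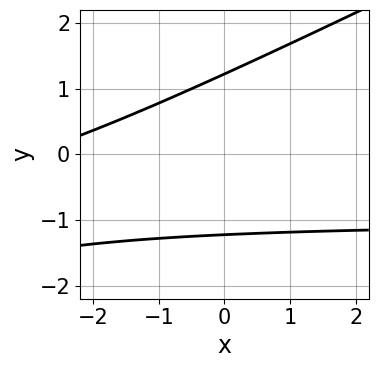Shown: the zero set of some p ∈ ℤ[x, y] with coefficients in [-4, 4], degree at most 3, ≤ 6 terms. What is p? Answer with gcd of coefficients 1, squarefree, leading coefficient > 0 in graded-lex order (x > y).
The degree is 2 — no degree-1 curve has this shape.
From the axis intercepts and sections: no x-intercept at any integer in the box.
Solving for integer coefficients yields p as stated.

x*y - 2*y^2 + x + 3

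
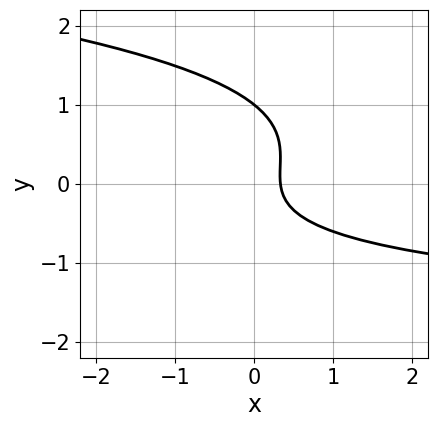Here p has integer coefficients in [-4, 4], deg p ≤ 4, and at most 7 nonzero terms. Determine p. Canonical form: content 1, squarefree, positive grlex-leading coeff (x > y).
3*y^3 + x*y - 2*y^2 + 3*x - 1

The degree is 3 — a generic line meets the curve in up to 3 points.
Reading off the gridlines: it crosses the y-axis at the gridline y = 1.
Fitting integer coefficients to these (and the overall shape) gives p.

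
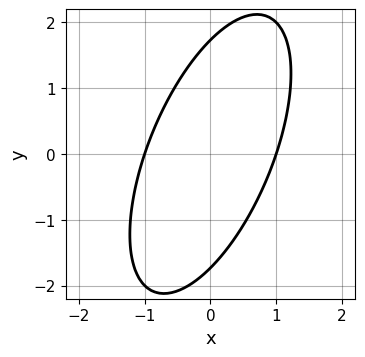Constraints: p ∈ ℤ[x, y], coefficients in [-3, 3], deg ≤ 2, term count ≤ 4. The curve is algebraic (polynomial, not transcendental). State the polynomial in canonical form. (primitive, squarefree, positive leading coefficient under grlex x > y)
First, degree: a generic line meets the curve in up to 2 points, so deg p = 2.
Next, from the axis intercepts and sections: among the integer gridlines, it crosses the x-axis at x ∈ {-1, 1}.
Finally, solving for integer coefficients yields p as stated.

3*x^2 - 2*x*y + y^2 - 3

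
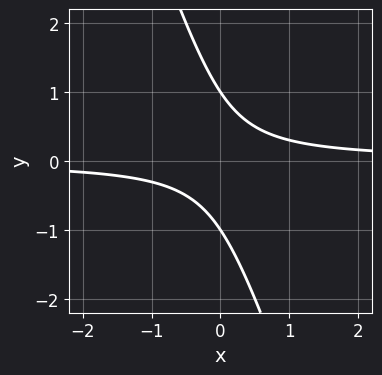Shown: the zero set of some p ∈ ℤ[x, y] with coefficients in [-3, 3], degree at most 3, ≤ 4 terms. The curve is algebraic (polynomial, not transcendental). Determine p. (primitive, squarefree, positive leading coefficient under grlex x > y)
deg p = 2.
From the axis intercepts and sections: it misses every integer gridline on the x-axis; among the integer gridlines, it crosses the y-axis at y ∈ {-1, 1}.
Fitting integer coefficients to these (and the overall shape) gives p.

3*x*y + y^2 - 1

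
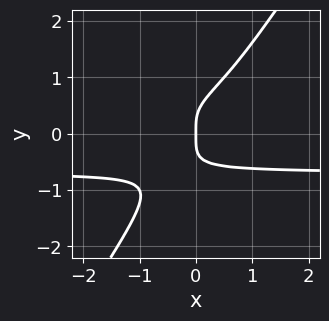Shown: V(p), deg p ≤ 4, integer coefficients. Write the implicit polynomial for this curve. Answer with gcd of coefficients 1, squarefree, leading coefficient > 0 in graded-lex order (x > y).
(a) deg p = 4.
(b) Reading off the gridlines: it crosses the y-axis at the gridline y = 0; it meets the x-axis at x = 0 (among the integer gridlines).
(c) Matching integer coefficients to the picture gives p.

3*x*y^3 - 2*y^4 + x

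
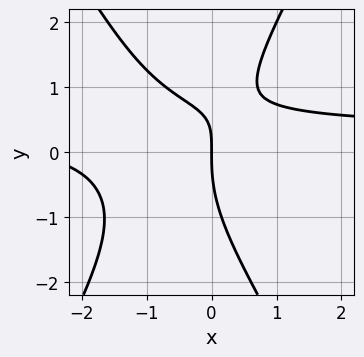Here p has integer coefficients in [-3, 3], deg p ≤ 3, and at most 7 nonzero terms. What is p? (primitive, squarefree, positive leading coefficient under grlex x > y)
1. Degree: no degree-2 curve has this shape, so deg p = 3.
2. Observable constraints: one y-axis crossing is at y = 0; it crosses the x-axis at the gridline x = 0.
3. Putting this together gives p.

3*x^2*y - y^3 - x^2 + 3*x*y - 3*x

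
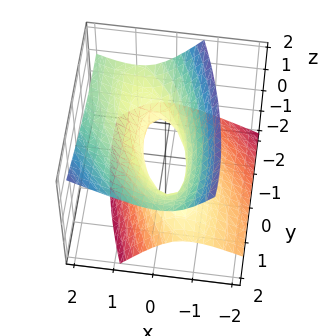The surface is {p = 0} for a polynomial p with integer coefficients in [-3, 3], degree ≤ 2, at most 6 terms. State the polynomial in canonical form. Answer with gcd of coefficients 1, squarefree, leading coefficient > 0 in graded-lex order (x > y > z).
1. deg p = 2. The shape is more complex than any degree-1 surface.
2. Observable constraints: the surface avoids every integer z-axis point in the box; the y-axis gridline crossings are at y ∈ {-1, 1}.
3. Putting this together gives p.

3*x^2 + 2*x*y - 3*x*z + y^2 - 3*z^2 - 1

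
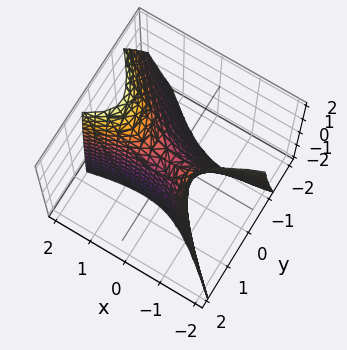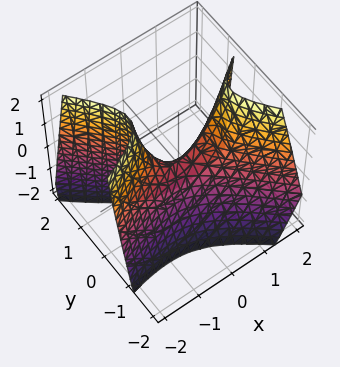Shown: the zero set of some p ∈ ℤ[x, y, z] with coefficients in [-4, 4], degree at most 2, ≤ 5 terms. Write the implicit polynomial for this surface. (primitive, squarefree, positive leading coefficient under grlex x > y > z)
x^2 - 2*x*y - 3*y^2 + y*z - z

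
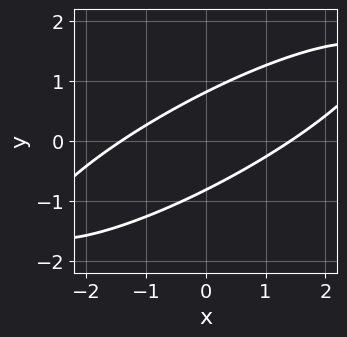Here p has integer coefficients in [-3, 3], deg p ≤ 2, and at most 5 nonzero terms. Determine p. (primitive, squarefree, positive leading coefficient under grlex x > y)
Degree: a generic line meets the curve in up to 2 points, so deg p = 2.
Putting this together gives p.

x^2 - 3*x*y + 3*y^2 - 2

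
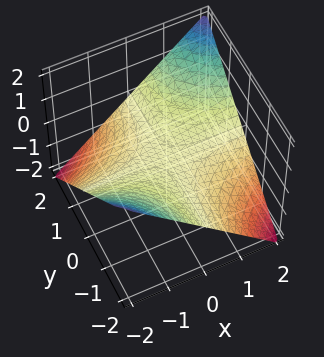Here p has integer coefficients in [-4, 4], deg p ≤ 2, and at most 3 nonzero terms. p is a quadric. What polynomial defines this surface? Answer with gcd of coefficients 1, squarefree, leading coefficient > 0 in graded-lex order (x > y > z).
First, deg p = 2. A hyperbolic paraboloid; a quadric.
Next, from the axis intercepts and sections: it meets the z-axis at z = 0 (among the integer gridlines); the visible y-axis segment lies entirely on the surface; every point of the x-axis in the box is on the surface.
Finally, these observations pin down the coefficients.

x*y - 2*z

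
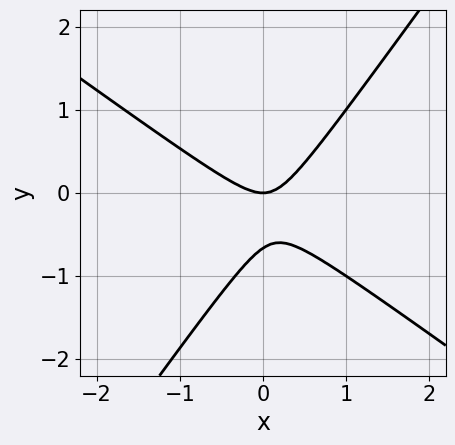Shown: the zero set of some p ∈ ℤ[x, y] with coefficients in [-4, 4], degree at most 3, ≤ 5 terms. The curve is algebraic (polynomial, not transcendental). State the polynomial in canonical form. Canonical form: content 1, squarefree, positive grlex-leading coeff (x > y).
3*x^2 + 2*x*y - 3*y^2 - 2*y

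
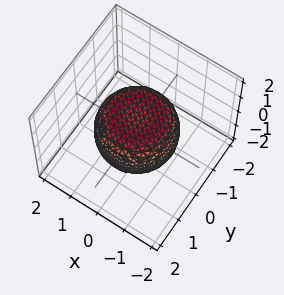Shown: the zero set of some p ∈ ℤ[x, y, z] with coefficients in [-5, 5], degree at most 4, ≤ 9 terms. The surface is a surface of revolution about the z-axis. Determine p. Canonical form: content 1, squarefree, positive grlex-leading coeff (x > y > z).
deg p = 4. The shape is more complex than any degree-3 surface.
By symmetry, the surface is invariant under rotation about z: p = q(x² + y², z).
Checking where it meets the axes: a circular section at z = 0 has radius between 1 and 2.
Fitting integer coefficients to these (and the overall shape) gives p.

2*x^4 + 4*x^2*y^2 + 2*y^4 - 2*x^2 - 2*y^2 + 3*z^2 - 2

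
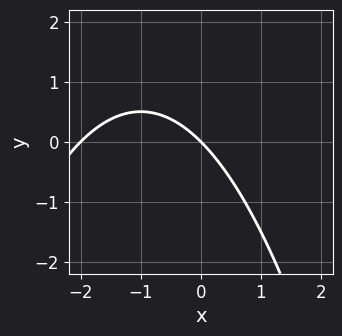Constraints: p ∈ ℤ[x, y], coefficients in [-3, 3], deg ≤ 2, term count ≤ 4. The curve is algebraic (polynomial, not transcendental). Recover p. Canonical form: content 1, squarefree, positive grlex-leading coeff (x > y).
First, deg p = 2.
Then, from the axis intercepts and sections: the x-axis gridline crossings are at x ∈ {-2, 0}; it meets the y-axis at y = 0 (among the integer gridlines).
Finally, solving for integer coefficients yields p as stated.

x^2 + 2*x + 2*y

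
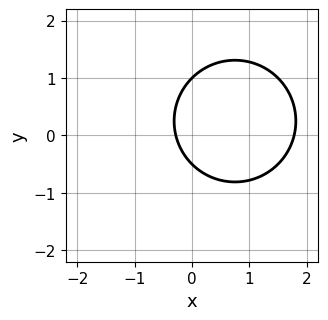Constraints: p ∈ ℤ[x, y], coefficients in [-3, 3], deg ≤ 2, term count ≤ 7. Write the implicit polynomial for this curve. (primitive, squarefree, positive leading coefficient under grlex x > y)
deg p = 2. A generic line meets the curve in up to 2 points.
Reading off the gridlines: one y-axis crossing is at y = 1.
Fitting integer coefficients to these (and the overall shape) gives p.

2*x^2 + 2*y^2 - 3*x - y - 1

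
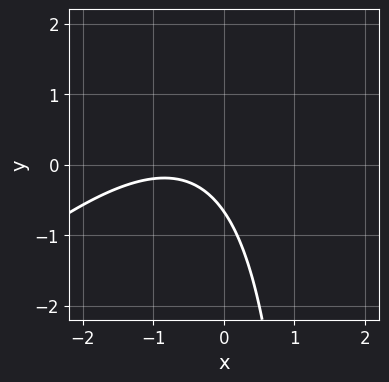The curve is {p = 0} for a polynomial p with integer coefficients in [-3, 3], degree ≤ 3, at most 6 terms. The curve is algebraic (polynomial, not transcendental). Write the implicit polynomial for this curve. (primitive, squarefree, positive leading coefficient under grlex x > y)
2*x^2 - 2*x*y + 3*x + 3*y + 2

(a) The degree is 2 — no degree-1 curve has this shape.
(b) Checking where it meets the axes: the curve avoids every integer x-axis point in the box.
(c) Putting this together gives p.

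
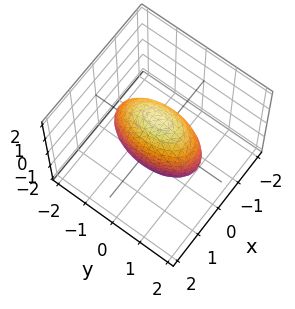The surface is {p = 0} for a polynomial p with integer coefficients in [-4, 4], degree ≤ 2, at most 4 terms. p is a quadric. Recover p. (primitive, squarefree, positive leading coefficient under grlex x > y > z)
3*x^2 + y^2 + z^2 - 2

1. The degree is 2 — bounded and convex; a quadric.
2. Symmetries: it's symmetric under x → −x, forcing even powers of x; the z ↦ −z reflection is a symmetry, so z appears only in even powers; it's symmetric under y → −y, forcing even powers of y.
3. Putting this together gives p.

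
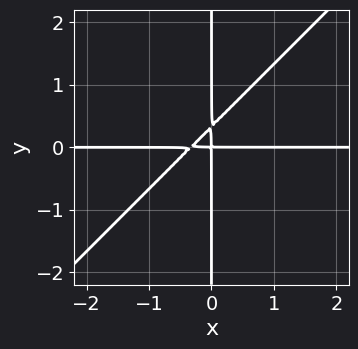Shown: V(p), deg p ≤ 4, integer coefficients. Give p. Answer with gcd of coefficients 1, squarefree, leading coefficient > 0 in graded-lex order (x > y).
3*x^2*y - 3*x*y^2 + x*y

1. Degree: the shape is more complex than any degree-2 curve, so deg p = 3.
2. Against the integer gridlines: the visible x-axis segment lies entirely on the curve; the visible y-axis segment lies entirely on the curve.
3. Solving for integer coefficients yields p as stated.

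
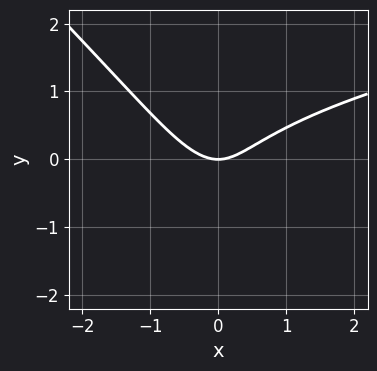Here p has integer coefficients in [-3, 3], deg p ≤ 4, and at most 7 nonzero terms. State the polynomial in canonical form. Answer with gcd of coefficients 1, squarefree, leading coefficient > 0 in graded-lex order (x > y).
x*y^2 + y^3 - x^2 + y^2 + y

Degree: no degree-2 curve has this shape, so deg p = 3.
From the axis intercepts and sections: one x-axis crossing is at x = 0; it meets the y-axis at y = 0 (among the integer gridlines).
Together with the visible shape, these determine p as stated.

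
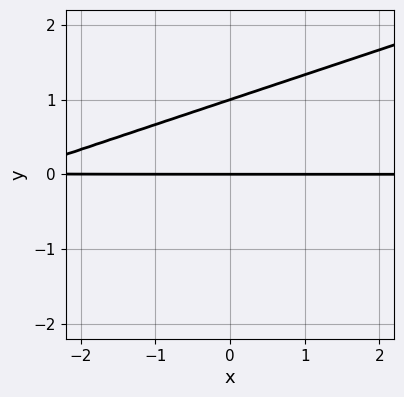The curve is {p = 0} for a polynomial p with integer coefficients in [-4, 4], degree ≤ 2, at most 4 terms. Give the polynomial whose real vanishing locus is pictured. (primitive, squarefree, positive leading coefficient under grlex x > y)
x*y - 3*y^2 + 3*y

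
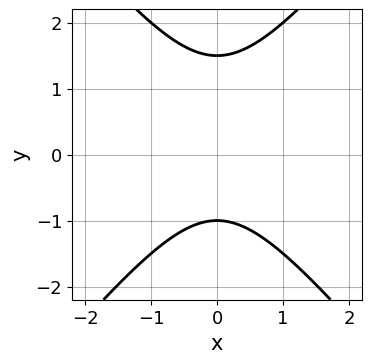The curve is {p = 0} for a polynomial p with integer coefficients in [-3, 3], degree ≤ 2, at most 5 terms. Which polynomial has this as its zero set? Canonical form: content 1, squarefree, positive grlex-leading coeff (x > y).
The degree is 2 — no degree-1 curve has this shape.
Symmetries: mirror symmetry x ↦ −x ⇒ only even powers of x.
Observable constraints: one y-axis crossing is at y = -1; no x-intercept at any integer in the box.
Matching integer coefficients to the picture gives p.

3*x^2 - 2*y^2 + y + 3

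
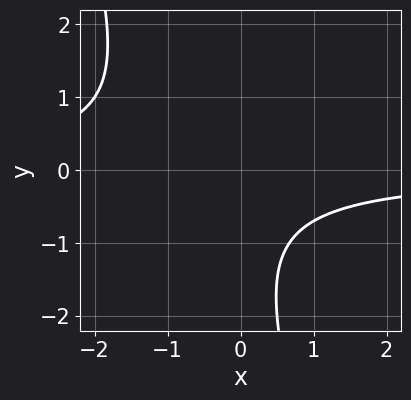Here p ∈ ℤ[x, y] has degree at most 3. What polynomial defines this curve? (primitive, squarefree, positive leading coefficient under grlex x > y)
3*x*y + y^2 + 2*y + 3

First, deg p = 2. The shape is more complex than any degree-1 curve.
Then, reading off the gridlines: no y-intercept at any integer in the box; no x-intercept at any integer in the box.
Finally, together with the visible shape, these determine p as stated.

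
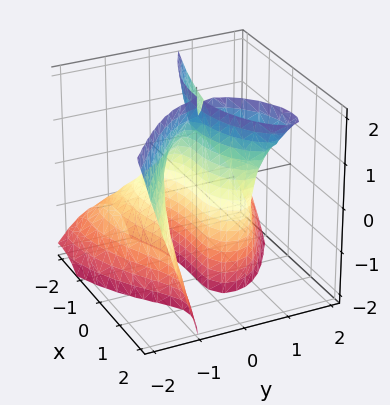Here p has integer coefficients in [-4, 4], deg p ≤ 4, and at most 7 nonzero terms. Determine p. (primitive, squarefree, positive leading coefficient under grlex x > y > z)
x^3 - 3*x*y*z + 3*y^3 + 2*y*z - 3*y

1. The degree is 3 — no degree-2 surface has this shape.
2. From the axis intercepts and sections: the visible z-axis segment lies entirely on the surface; among the integer gridlines, it crosses the y-axis at y ∈ {-1, 0, 1}; one x-axis crossing is at x = 0.
3. Putting this together gives p.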